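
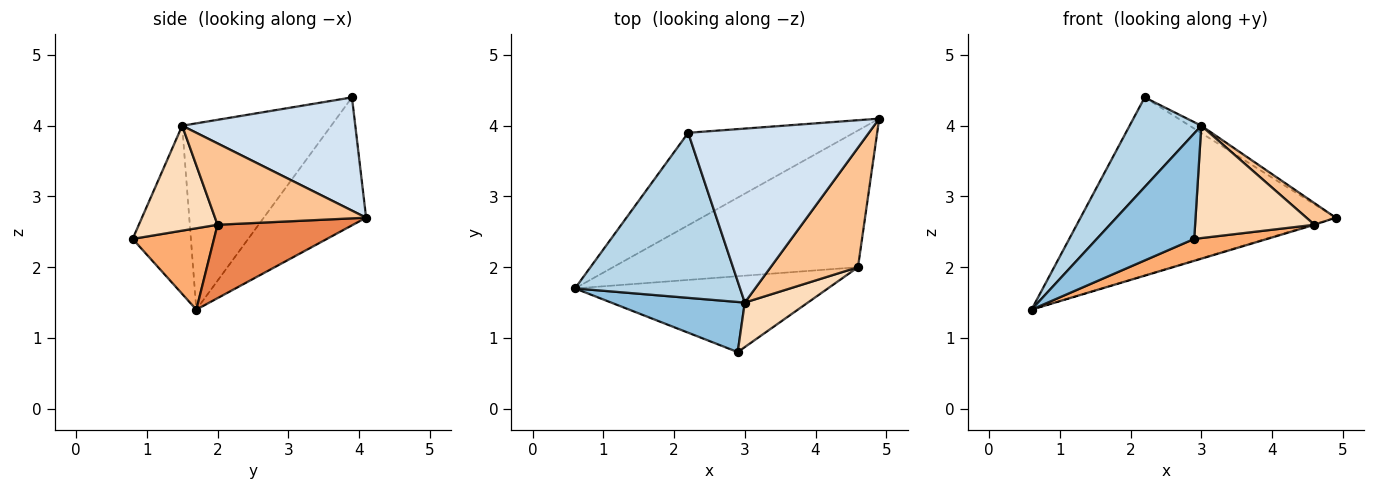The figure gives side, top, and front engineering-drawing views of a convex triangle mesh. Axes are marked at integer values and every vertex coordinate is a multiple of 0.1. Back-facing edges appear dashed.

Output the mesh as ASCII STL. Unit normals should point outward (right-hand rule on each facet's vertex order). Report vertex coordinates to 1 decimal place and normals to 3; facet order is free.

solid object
 facet normal -0.335 0.836 -0.434
  outer loop
   vertex 2.2 3.9 4.4
   vertex 4.9 4.1 2.7
   vertex 0.6 1.7 1.4
  endloop
 endfacet
 facet normal -0.475 -0.795 0.377
  outer loop
   vertex 3.0 1.5 4.0
   vertex 0.6 1.7 1.4
   vertex 2.9 0.8 2.4
  endloop
 endfacet
 facet normal -0.704 -0.339 0.624
  outer loop
   vertex 3.0 1.5 4.0
   vertex 2.2 3.9 4.4
   vertex 0.6 1.7 1.4
  endloop
 endfacet
 facet normal 0.531 0.036 0.847
  outer loop
   vertex 3.0 1.5 4.0
   vertex 4.9 4.1 2.7
   vertex 2.2 3.9 4.4
  endloop
 endfacet
 facet normal 0.287 0.005 -0.958
  outer loop
   vertex 4.6 2.0 2.6
   vertex 0.6 1.7 1.4
   vertex 4.9 4.1 2.7
  endloop
 endfacet
 facet normal 0.295 -0.265 -0.918
  outer loop
   vertex 4.6 2.0 2.6
   vertex 2.9 0.8 2.4
   vertex 0.6 1.7 1.4
  endloop
 endfacet
 facet normal 0.676 -0.131 0.725
  outer loop
   vertex 4.6 2.0 2.6
   vertex 4.9 4.1 2.7
   vertex 3.0 1.5 4.0
  endloop
 endfacet
 facet normal 0.523 -0.793 0.314
  outer loop
   vertex 4.6 2.0 2.6
   vertex 3.0 1.5 4.0
   vertex 2.9 0.8 2.4
  endloop
 endfacet
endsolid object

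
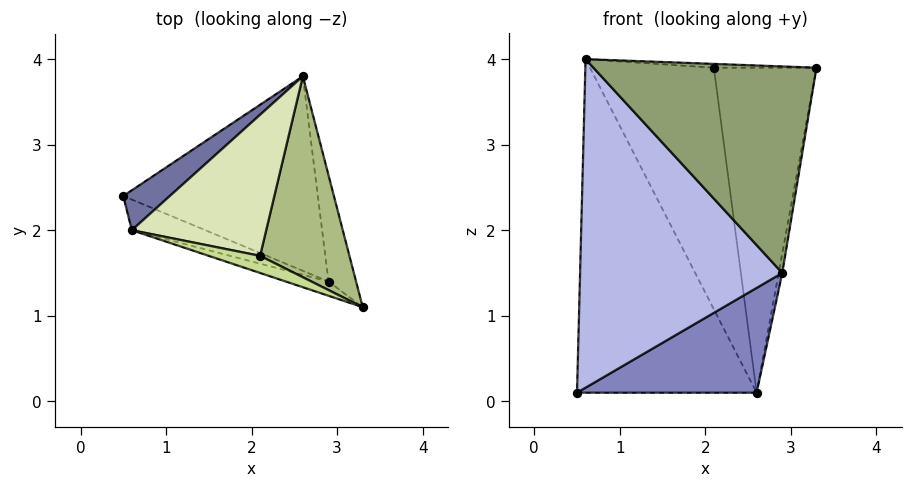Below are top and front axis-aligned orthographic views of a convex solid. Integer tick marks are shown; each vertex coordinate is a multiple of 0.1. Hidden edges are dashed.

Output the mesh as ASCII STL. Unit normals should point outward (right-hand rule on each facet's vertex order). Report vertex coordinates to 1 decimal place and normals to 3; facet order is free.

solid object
 facet normal -0.552 0.828 0.099
  outer loop
   vertex 0.6 2.0 4.0
   vertex 2.6 3.8 0.1
   vertex 0.5 2.4 0.1
  endloop
 endfacet
 facet normal 0.301 -0.452 -0.840
  outer loop
   vertex 2.9 1.4 1.5
   vertex 0.5 2.4 0.1
   vertex 2.6 3.8 0.1
  endloop
 endfacet
 facet normal 0.987 0.030 -0.161
  outer loop
   vertex 2.9 1.4 1.5
   vertex 2.6 3.8 0.1
   vertex 3.3 1.1 3.9
  endloop
 endfacet
 facet normal -0.339 -0.937 -0.087
  outer loop
   vertex 2.9 1.4 1.5
   vertex 0.6 2.0 4.0
   vertex 0.5 2.4 0.1
  endloop
 endfacet
 facet normal -0.318 -0.946 -0.065
  outer loop
   vertex 2.9 1.4 1.5
   vertex 3.3 1.1 3.9
   vertex 0.6 2.0 4.0
  endloop
 endfacet
 facet normal 0.391 0.783 0.484
  outer loop
   vertex 2.1 1.7 3.9
   vertex 3.3 1.1 3.9
   vertex 2.6 3.8 0.1
  endloop
 endfacet
 facet normal 0.108 0.216 0.970
  outer loop
   vertex 2.1 1.7 3.9
   vertex 0.6 2.0 4.0
   vertex 3.3 1.1 3.9
  endloop
 endfacet
 facet normal 0.202 0.846 0.494
  outer loop
   vertex 2.1 1.7 3.9
   vertex 2.6 3.8 0.1
   vertex 0.6 2.0 4.0
  endloop
 endfacet
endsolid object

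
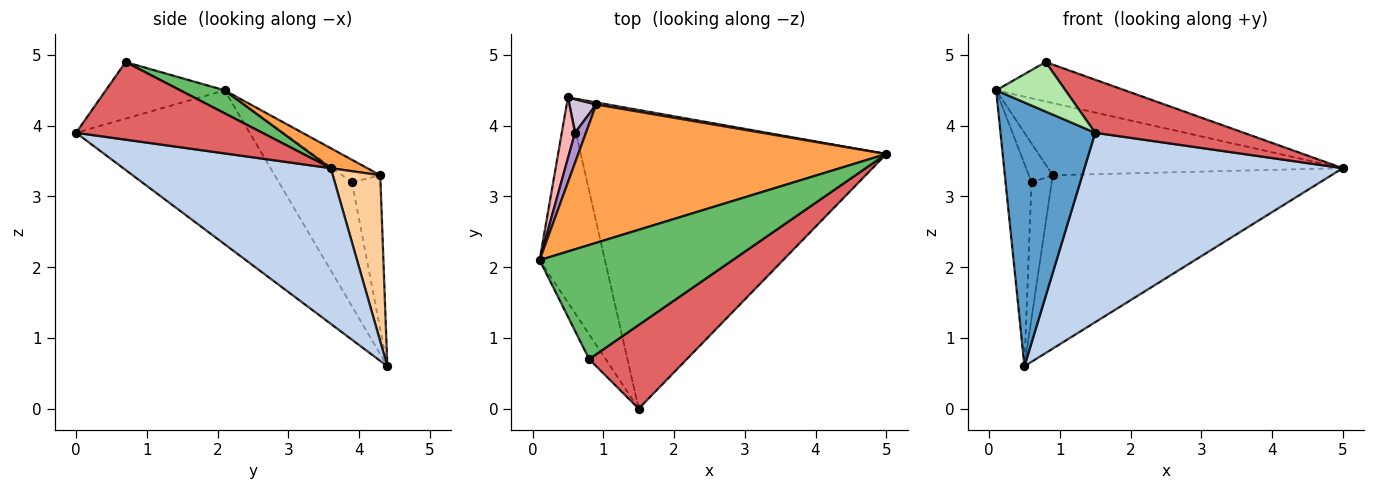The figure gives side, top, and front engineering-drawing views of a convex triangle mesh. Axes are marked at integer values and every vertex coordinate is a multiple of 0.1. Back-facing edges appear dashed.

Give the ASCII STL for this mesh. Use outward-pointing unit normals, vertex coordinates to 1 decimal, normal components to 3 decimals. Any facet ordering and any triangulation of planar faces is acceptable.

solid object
 facet normal -0.823 -0.449 -0.349
  outer loop
   vertex 0.5 4.4 0.6
   vertex 1.5 0.0 3.9
   vertex 0.1 2.1 4.5
  endloop
 endfacet
 facet normal 0.395 -0.492 -0.776
  outer loop
   vertex 0.5 4.4 0.6
   vertex 5.0 3.6 3.4
   vertex 1.5 0.0 3.9
  endloop
 endfacet
 facet normal 0.057 0.462 0.885
  outer loop
   vertex 0.9 4.3 3.3
   vertex 0.1 2.1 4.5
   vertex 5.0 3.6 3.4
  endloop
 endfacet
 facet normal 0.168 0.986 0.012
  outer loop
   vertex 0.9 4.3 3.3
   vertex 5.0 3.6 3.4
   vertex 0.5 4.4 0.6
  endloop
 endfacet
 facet normal 0.112 0.324 0.939
  outer loop
   vertex 0.8 0.7 4.9
   vertex 5.0 3.6 3.4
   vertex 0.1 2.1 4.5
  endloop
 endfacet
 facet normal -0.838 -0.489 -0.244
  outer loop
   vertex 0.8 0.7 4.9
   vertex 0.1 2.1 4.5
   vertex 1.5 0.0 3.9
  endloop
 endfacet
 facet normal 0.557 -0.444 0.701
  outer loop
   vertex 0.8 0.7 4.9
   vertex 1.5 0.0 3.9
   vertex 5.0 3.6 3.4
  endloop
 endfacet
 facet normal -0.938 0.333 0.100
  outer loop
   vertex 0.6 3.9 3.2
   vertex 0.5 4.4 0.6
   vertex 0.1 2.1 4.5
  endloop
 endfacet
 facet normal -0.783 0.492 0.380
  outer loop
   vertex 0.6 3.9 3.2
   vertex 0.1 2.1 4.5
   vertex 0.9 4.3 3.3
  endloop
 endfacet
 facet normal -0.809 0.571 0.141
  outer loop
   vertex 0.6 3.9 3.2
   vertex 0.9 4.3 3.3
   vertex 0.5 4.4 0.6
  endloop
 endfacet
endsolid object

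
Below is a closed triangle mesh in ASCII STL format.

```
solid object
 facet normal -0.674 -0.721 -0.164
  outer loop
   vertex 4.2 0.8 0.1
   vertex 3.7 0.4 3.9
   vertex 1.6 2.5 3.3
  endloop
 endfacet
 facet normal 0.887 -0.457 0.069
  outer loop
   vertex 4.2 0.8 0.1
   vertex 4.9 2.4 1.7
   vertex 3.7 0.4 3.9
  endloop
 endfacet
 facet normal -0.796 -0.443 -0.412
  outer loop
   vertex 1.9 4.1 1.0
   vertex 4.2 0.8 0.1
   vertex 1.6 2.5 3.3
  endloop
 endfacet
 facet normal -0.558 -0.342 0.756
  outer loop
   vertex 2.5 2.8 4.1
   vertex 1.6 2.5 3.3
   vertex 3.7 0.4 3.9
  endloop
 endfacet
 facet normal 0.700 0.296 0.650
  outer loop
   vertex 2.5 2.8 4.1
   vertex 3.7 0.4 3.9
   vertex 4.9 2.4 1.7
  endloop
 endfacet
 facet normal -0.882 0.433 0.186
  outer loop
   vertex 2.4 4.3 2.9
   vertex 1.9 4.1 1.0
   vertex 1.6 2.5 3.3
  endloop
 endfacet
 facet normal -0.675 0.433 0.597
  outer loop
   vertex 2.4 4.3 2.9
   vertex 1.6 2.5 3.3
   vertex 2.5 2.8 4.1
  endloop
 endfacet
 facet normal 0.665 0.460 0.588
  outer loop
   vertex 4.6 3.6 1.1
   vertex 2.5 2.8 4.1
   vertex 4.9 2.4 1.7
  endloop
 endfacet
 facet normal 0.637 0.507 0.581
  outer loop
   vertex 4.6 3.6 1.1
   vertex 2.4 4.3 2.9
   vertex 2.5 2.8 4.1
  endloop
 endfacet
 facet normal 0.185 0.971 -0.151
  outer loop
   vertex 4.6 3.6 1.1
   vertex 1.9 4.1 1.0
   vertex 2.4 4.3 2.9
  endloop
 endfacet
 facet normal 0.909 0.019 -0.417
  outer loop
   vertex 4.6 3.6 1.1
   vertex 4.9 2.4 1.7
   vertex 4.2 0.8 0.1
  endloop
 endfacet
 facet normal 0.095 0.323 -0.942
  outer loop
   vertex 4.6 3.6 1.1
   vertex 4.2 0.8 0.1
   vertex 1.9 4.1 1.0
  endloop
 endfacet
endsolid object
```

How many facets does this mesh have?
12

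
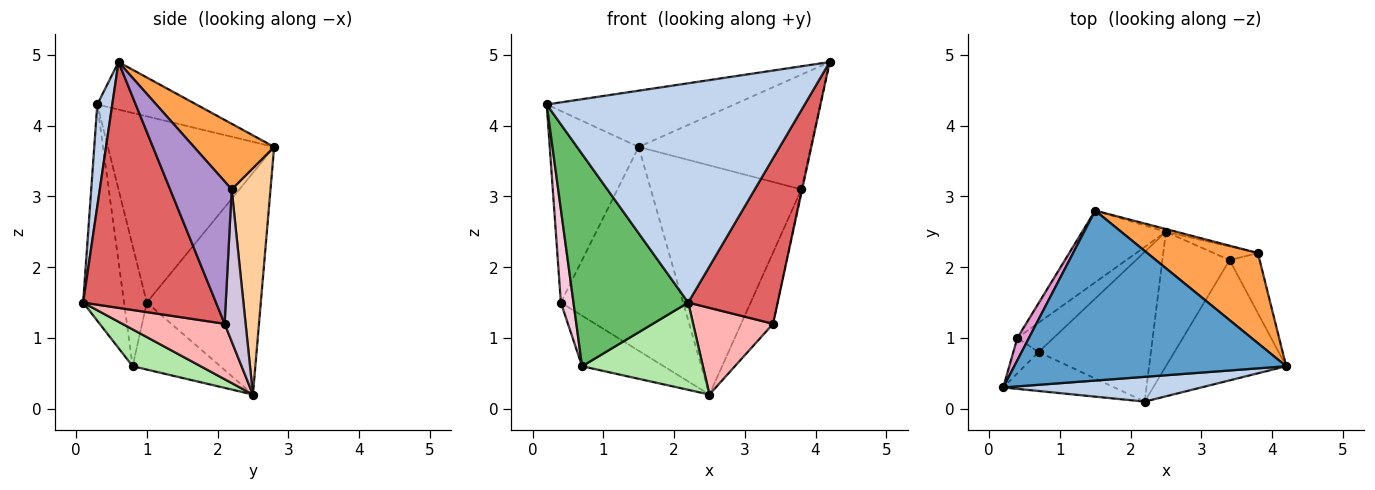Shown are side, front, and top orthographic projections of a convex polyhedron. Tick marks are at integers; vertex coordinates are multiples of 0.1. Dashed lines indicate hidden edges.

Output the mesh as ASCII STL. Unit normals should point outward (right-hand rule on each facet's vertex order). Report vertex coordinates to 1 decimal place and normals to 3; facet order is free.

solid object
 facet normal -0.164 0.310 0.937
  outer loop
   vertex 1.5 2.8 3.7
   vertex 0.2 0.3 4.3
   vertex 4.2 0.6 4.9
  endloop
 endfacet
 facet normal 0.058 -0.992 0.112
  outer loop
   vertex 2.2 0.1 1.5
   vertex 4.2 0.6 4.9
   vertex 0.2 0.3 4.3
  endloop
 endfacet
 facet normal 0.344 0.738 0.580
  outer loop
   vertex 3.8 2.2 3.1
   vertex 1.5 2.8 3.7
   vertex 4.2 0.6 4.9
  endloop
 endfacet
 facet normal 0.250 0.968 -0.012
  outer loop
   vertex 3.8 2.2 3.1
   vertex 2.5 2.5 0.2
   vertex 1.5 2.8 3.7
  endloop
 endfacet
 facet normal -0.331 -0.928 -0.170
  outer loop
   vertex 0.7 0.8 0.6
   vertex 2.2 0.1 1.5
   vertex 0.2 0.3 4.3
  endloop
 endfacet
 facet normal 0.273 -0.484 -0.831
  outer loop
   vertex 0.7 0.8 0.6
   vertex 2.5 2.5 0.2
   vertex 2.2 0.1 1.5
  endloop
 endfacet
 facet normal 0.769 -0.518 -0.376
  outer loop
   vertex 3.4 2.1 1.2
   vertex 4.2 0.6 4.9
   vertex 2.2 0.1 1.5
  endloop
 endfacet
 facet normal 0.570 -0.445 -0.691
  outer loop
   vertex 3.4 2.1 1.2
   vertex 2.2 0.1 1.5
   vertex 2.5 2.5 0.2
  endloop
 endfacet
 facet normal 0.978 0.012 -0.207
  outer loop
   vertex 3.4 2.1 1.2
   vertex 3.8 2.2 3.1
   vertex 4.2 0.6 4.9
  endloop
 endfacet
 facet normal 0.542 0.826 -0.158
  outer loop
   vertex 3.4 2.1 1.2
   vertex 2.5 2.5 0.2
   vertex 3.8 2.2 3.1
  endloop
 endfacet
 facet normal -0.660 0.708 -0.249
  outer loop
   vertex 0.4 1.0 1.5
   vertex 1.5 2.8 3.7
   vertex 2.5 2.5 0.2
  endloop
 endfacet
 facet normal -0.680 0.634 -0.368
  outer loop
   vertex 0.4 1.0 1.5
   vertex 2.5 2.5 0.2
   vertex 0.7 0.8 0.6
  endloop
 endfacet
 facet normal -0.880 0.471 0.055
  outer loop
   vertex 0.4 1.0 1.5
   vertex 0.2 0.3 4.3
   vertex 1.5 2.8 3.7
  endloop
 endfacet
 facet normal -0.860 -0.477 -0.181
  outer loop
   vertex 0.4 1.0 1.5
   vertex 0.7 0.8 0.6
   vertex 0.2 0.3 4.3
  endloop
 endfacet
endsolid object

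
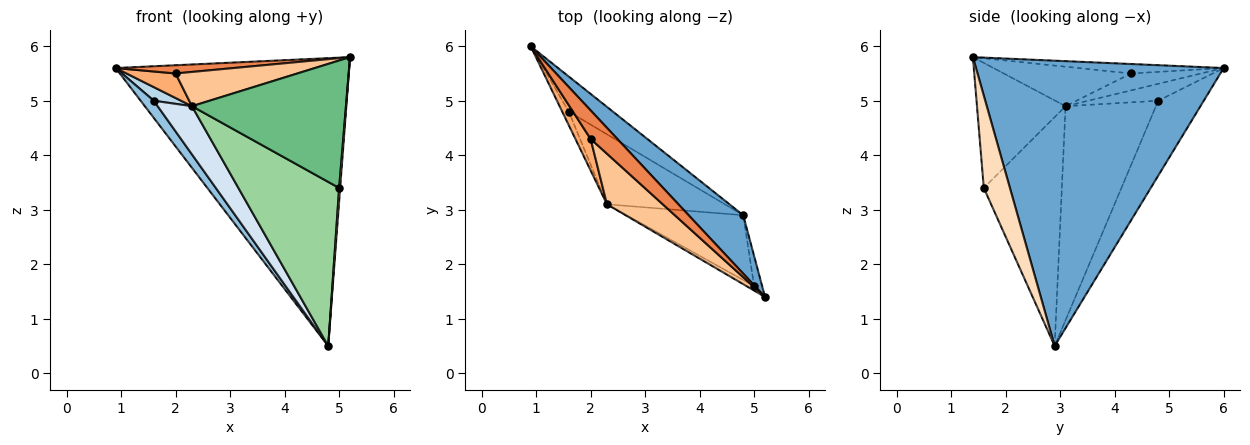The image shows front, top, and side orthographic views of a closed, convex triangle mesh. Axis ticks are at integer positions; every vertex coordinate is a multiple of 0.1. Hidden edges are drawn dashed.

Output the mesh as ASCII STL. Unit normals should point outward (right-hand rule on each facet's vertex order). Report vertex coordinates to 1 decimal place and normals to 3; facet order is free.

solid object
 facet normal 0.721 0.680 0.138
  outer loop
   vertex 4.8 2.9 0.5
   vertex 0.9 6.0 5.6
   vertex 5.2 1.4 5.8
  endloop
 endfacet
 facet normal -0.836 -0.241 -0.493
  outer loop
   vertex 1.6 4.8 5.0
   vertex 0.9 6.0 5.6
   vertex 4.8 2.9 0.5
  endloop
 endfacet
 facet normal -0.876 -0.341 -0.341
  outer loop
   vertex 2.3 3.1 4.9
   vertex 0.9 6.0 5.6
   vertex 1.6 4.8 5.0
  endloop
 endfacet
 facet normal -0.831 -0.315 -0.458
  outer loop
   vertex 2.3 3.1 4.9
   vertex 1.6 4.8 5.0
   vertex 4.8 2.9 0.5
  endloop
 endfacet
 facet normal -0.323 -0.263 0.909
  outer loop
   vertex 2.0 4.3 5.5
   vertex 5.2 1.4 5.8
   vertex 0.9 6.0 5.6
  endloop
 endfacet
 facet normal -0.659 -0.462 0.593
  outer loop
   vertex 2.0 4.3 5.5
   vertex 0.9 6.0 5.6
   vertex 2.3 3.1 4.9
  endloop
 endfacet
 facet normal -0.505 -0.484 0.715
  outer loop
   vertex 2.0 4.3 5.5
   vertex 2.3 3.1 4.9
   vertex 5.2 1.4 5.8
  endloop
 endfacet
 facet normal 0.996 -0.039 -0.086
  outer loop
   vertex 5.0 1.6 3.4
   vertex 4.8 2.9 0.5
   vertex 5.2 1.4 5.8
  endloop
 endfacet
 facet normal -0.498 -0.866 -0.031
  outer loop
   vertex 5.0 1.6 3.4
   vertex 5.2 1.4 5.8
   vertex 2.3 3.1 4.9
  endloop
 endfacet
 facet normal -0.585 -0.755 -0.298
  outer loop
   vertex 5.0 1.6 3.4
   vertex 2.3 3.1 4.9
   vertex 4.8 2.9 0.5
  endloop
 endfacet
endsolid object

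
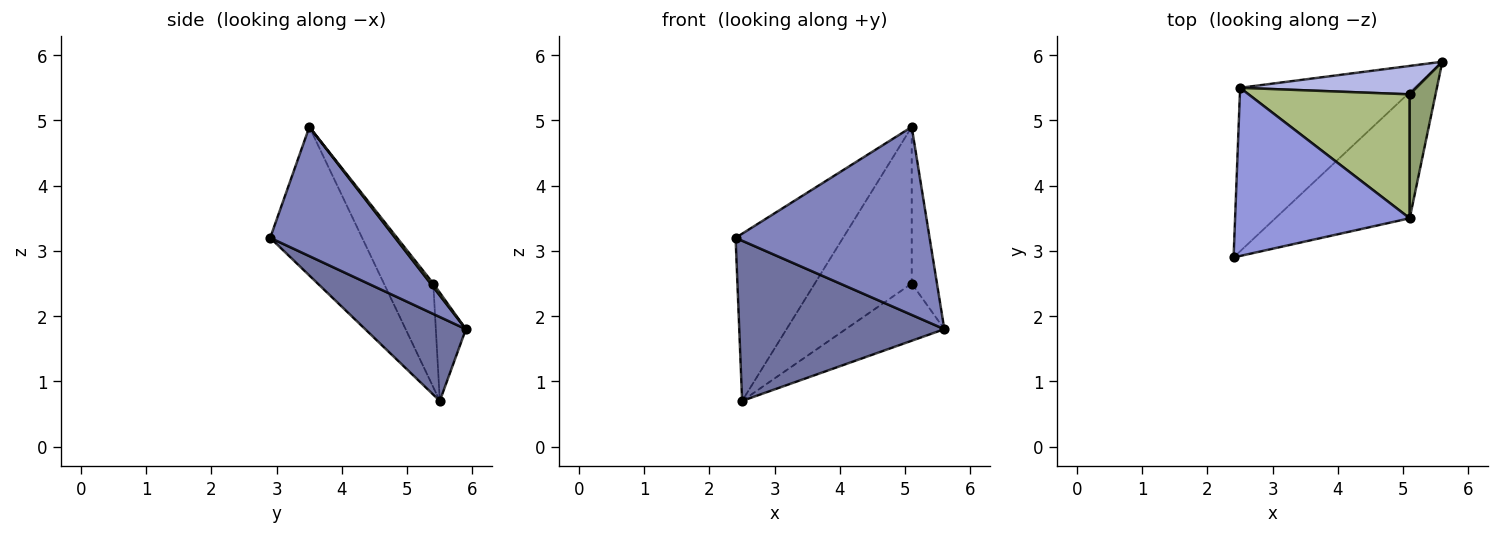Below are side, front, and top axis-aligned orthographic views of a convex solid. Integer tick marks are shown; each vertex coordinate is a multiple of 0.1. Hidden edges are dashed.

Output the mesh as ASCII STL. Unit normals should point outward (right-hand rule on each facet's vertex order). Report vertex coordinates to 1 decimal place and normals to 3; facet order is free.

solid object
 facet normal 0.325 -0.662 -0.675
  outer loop
   vertex 2.5 5.5 0.7
   vertex 5.6 5.9 1.8
   vertex 2.4 2.9 3.2
  endloop
 endfacet
 facet normal 0.472 -0.732 -0.491
  outer loop
   vertex 5.1 3.5 4.9
   vertex 2.4 2.9 3.2
   vertex 5.6 5.9 1.8
  endloop
 endfacet
 facet normal -0.516 0.604 0.607
  outer loop
   vertex 5.1 3.5 4.9
   vertex 2.5 5.5 0.7
   vertex 2.4 2.9 3.2
  endloop
 endfacet
 facet normal -0.264 0.864 0.429
  outer loop
   vertex 5.1 5.4 2.5
   vertex 5.6 5.9 1.8
   vertex 2.5 5.5 0.7
  endloop
 endfacet
 facet normal 0.085 0.781 0.618
  outer loop
   vertex 5.1 5.4 2.5
   vertex 5.1 3.5 4.9
   vertex 5.6 5.9 1.8
  endloop
 endfacet
 facet normal -0.371 0.728 0.576
  outer loop
   vertex 5.1 5.4 2.5
   vertex 2.5 5.5 0.7
   vertex 5.1 3.5 4.9
  endloop
 endfacet
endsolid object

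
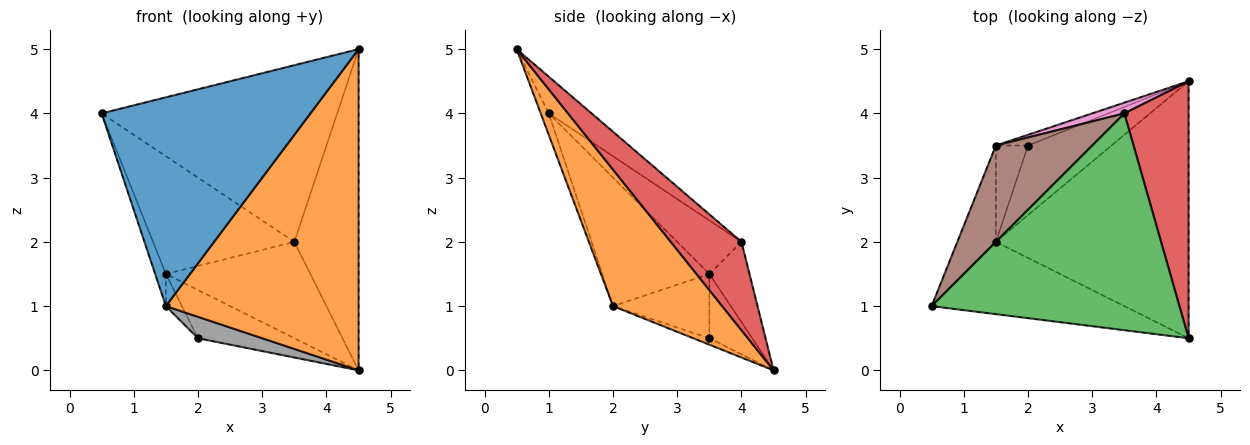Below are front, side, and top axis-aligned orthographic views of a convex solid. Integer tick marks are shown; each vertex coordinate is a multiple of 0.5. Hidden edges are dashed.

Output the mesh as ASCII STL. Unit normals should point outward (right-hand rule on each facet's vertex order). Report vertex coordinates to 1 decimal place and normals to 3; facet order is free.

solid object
 facet normal -0.036 -0.944 -0.327
  outer loop
   vertex 1.5 2.0 1.0
   vertex 4.5 0.5 5.0
   vertex 0.5 1.0 4.0
  endloop
 endfacet
 facet normal 0.405 -0.714 -0.571
  outer loop
   vertex 1.5 2.0 1.0
   vertex 4.5 4.5 0.0
   vertex 4.5 0.5 5.0
  endloop
 endfacet
 facet normal -0.114 0.628 0.770
  outer loop
   vertex 3.5 4.0 2.0
   vertex 0.5 1.0 4.0
   vertex 4.5 0.5 5.0
  endloop
 endfacet
 facet normal 0.652 0.592 0.474
  outer loop
   vertex 3.5 4.0 2.0
   vertex 4.5 0.5 5.0
   vertex 4.5 4.5 0.0
  endloop
 endfacet
 facet normal -0.953 0.095 -0.286
  outer loop
   vertex 1.5 3.5 1.5
   vertex 1.5 2.0 1.0
   vertex 0.5 1.0 4.0
  endloop
 endfacet
 facet normal -0.332 0.730 0.597
  outer loop
   vertex 1.5 3.5 1.5
   vertex 0.5 1.0 4.0
   vertex 3.5 4.0 2.0
  endloop
 endfacet
 facet normal -0.266 0.958 0.106
  outer loop
   vertex 1.5 3.5 1.5
   vertex 3.5 4.0 2.0
   vertex 4.5 4.5 0.0
  endloop
 endfacet
 facet normal -0.073 -0.293 -0.953
  outer loop
   vertex 2.0 3.5 0.5
   vertex 4.5 4.5 0.0
   vertex 1.5 2.0 1.0
  endloop
 endfacet
 facet normal -0.398 0.896 -0.199
  outer loop
   vertex 2.0 3.5 0.5
   vertex 1.5 3.5 1.5
   vertex 4.5 4.5 0.0
  endloop
 endfacet
 facet normal -0.885 0.147 -0.442
  outer loop
   vertex 2.0 3.5 0.5
   vertex 1.5 2.0 1.0
   vertex 1.5 3.5 1.5
  endloop
 endfacet
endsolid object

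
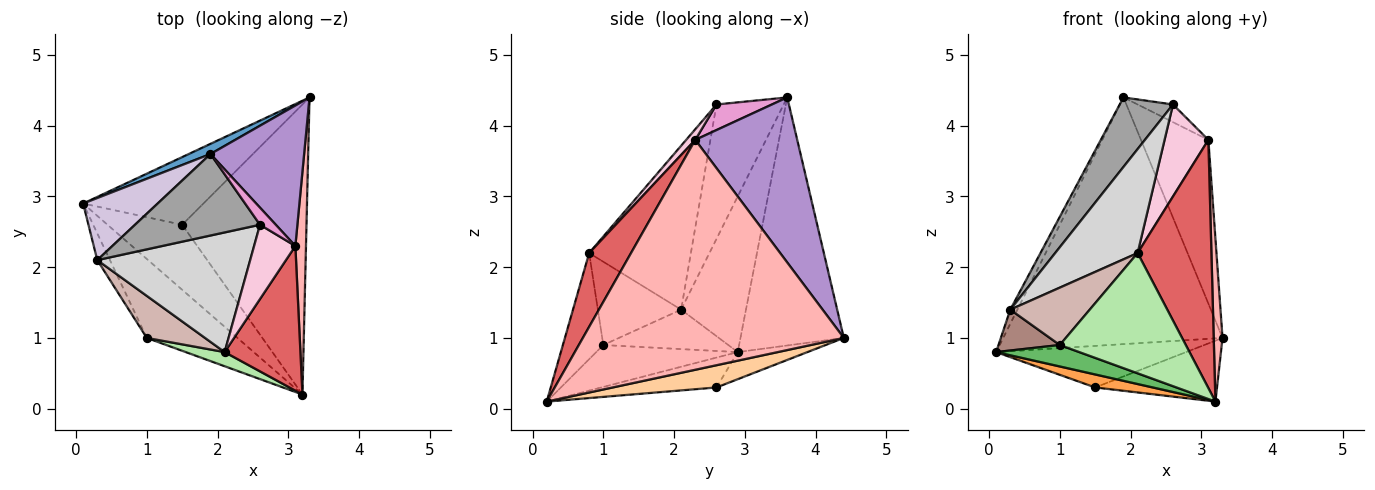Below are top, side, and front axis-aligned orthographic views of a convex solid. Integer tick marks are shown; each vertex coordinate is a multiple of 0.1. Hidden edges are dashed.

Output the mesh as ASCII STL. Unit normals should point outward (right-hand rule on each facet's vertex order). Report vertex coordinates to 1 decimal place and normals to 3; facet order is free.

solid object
 facet normal -0.426 0.904 0.037
  outer loop
   vertex 1.9 3.6 4.4
   vertex 3.3 4.4 1.0
   vertex 0.1 2.9 0.8
  endloop
 endfacet
 facet normal -0.189 0.514 -0.837
  outer loop
   vertex 1.5 2.6 0.3
   vertex 0.1 2.9 0.8
   vertex 3.3 4.4 1.0
  endloop
 endfacet
 facet normal -0.365 -0.183 -0.913
  outer loop
   vertex 1.5 2.6 0.3
   vertex 3.2 0.2 0.1
   vertex 0.1 2.9 0.8
  endloop
 endfacet
 facet normal 0.172 0.202 -0.964
  outer loop
   vertex 1.5 2.6 0.3
   vertex 3.3 4.4 1.0
   vertex 3.2 0.2 0.1
  endloop
 endfacet
 facet normal -0.408 -0.239 -0.881
  outer loop
   vertex 1.0 1.0 0.9
   vertex 0.1 2.9 0.8
   vertex 3.2 0.2 0.1
  endloop
 endfacet
 facet normal -0.304 -0.946 0.111
  outer loop
   vertex 1.0 1.0 0.9
   vertex 3.2 0.2 0.1
   vertex 2.1 0.8 2.2
  endloop
 endfacet
 facet normal 0.440 -0.776 0.452
  outer loop
   vertex 3.1 2.3 3.8
   vertex 2.1 0.8 2.2
   vertex 3.2 0.2 0.1
  endloop
 endfacet
 facet normal 0.998 -0.034 0.046
  outer loop
   vertex 3.1 2.3 3.8
   vertex 3.2 0.2 0.1
   vertex 3.3 4.4 1.0
  endloop
 endfacet
 facet normal 0.754 0.499 0.428
  outer loop
   vertex 3.1 2.3 3.8
   vertex 3.3 4.4 1.0
   vertex 1.9 3.6 4.4
  endloop
 endfacet
 facet normal -0.898 0.098 0.430
  outer loop
   vertex 0.3 2.1 1.4
   vertex 1.9 3.6 4.4
   vertex 0.1 2.9 0.8
  endloop
 endfacet
 facet normal -0.863 -0.423 -0.277
  outer loop
   vertex 0.3 2.1 1.4
   vertex 0.1 2.9 0.8
   vertex 1.0 1.0 0.9
  endloop
 endfacet
 facet normal -0.646 -0.616 0.451
  outer loop
   vertex 0.3 2.1 1.4
   vertex 1.0 1.0 0.9
   vertex 2.1 0.8 2.2
  endloop
 endfacet
 facet normal 0.748 0.477 0.461
  outer loop
   vertex 2.6 2.6 4.3
   vertex 3.1 2.3 3.8
   vertex 1.9 3.6 4.4
  endloop
 endfacet
 facet normal 0.160 -0.768 0.620
  outer loop
   vertex 2.6 2.6 4.3
   vertex 2.1 0.8 2.2
   vertex 3.1 2.3 3.8
  endloop
 endfacet
 facet normal -0.633 -0.502 0.589
  outer loop
   vertex 2.6 2.6 4.3
   vertex 1.9 3.6 4.4
   vertex 0.3 2.1 1.4
  endloop
 endfacet
 facet normal -0.629 -0.510 0.587
  outer loop
   vertex 2.6 2.6 4.3
   vertex 0.3 2.1 1.4
   vertex 2.1 0.8 2.2
  endloop
 endfacet
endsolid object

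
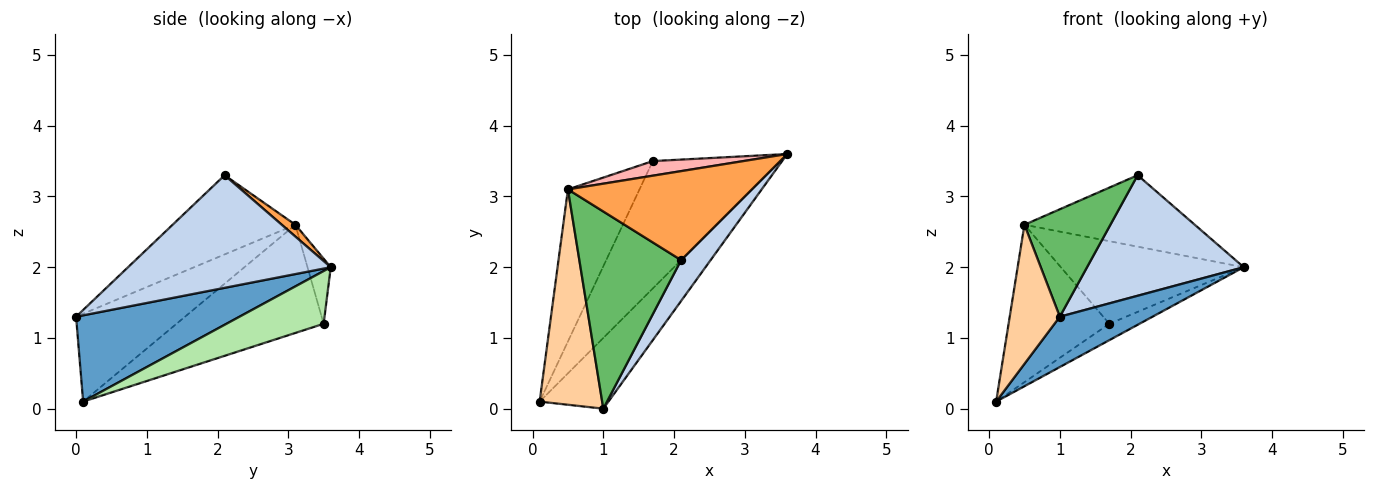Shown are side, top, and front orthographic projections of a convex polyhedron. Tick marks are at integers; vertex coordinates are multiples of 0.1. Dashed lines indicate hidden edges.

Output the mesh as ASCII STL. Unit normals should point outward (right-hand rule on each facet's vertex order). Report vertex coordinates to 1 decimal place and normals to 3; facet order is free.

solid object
 facet normal 0.715 -0.405 -0.570
  outer loop
   vertex 1.0 0.0 1.3
   vertex 0.1 0.1 0.1
   vertex 3.6 3.6 2.0
  endloop
 endfacet
 facet normal 0.775 -0.599 0.203
  outer loop
   vertex 2.1 2.1 3.3
   vertex 1.0 0.0 1.3
   vertex 3.6 3.6 2.0
  endloop
 endfacet
 facet normal 0.050 0.625 0.779
  outer loop
   vertex 0.5 3.1 2.6
   vertex 2.1 2.1 3.3
   vertex 3.6 3.6 2.0
  endloop
 endfacet
 facet normal -0.763 -0.351 0.543
  outer loop
   vertex 0.5 3.1 2.6
   vertex 0.1 0.1 0.1
   vertex 1.0 0.0 1.3
  endloop
 endfacet
 facet normal -0.564 -0.395 0.725
  outer loop
   vertex 0.5 3.1 2.6
   vertex 1.0 0.0 1.3
   vertex 2.1 2.1 3.3
  endloop
 endfacet
 facet normal 0.380 0.118 -0.917
  outer loop
   vertex 1.7 3.5 1.2
   vertex 3.6 3.6 2.0
   vertex 0.1 0.1 0.1
  endloop
 endfacet
 facet normal -0.724 0.496 -0.479
  outer loop
   vertex 1.7 3.5 1.2
   vertex 0.1 0.1 0.1
   vertex 0.5 3.1 2.6
  endloop
 endfacet
 facet normal -0.124 0.977 0.173
  outer loop
   vertex 1.7 3.5 1.2
   vertex 0.5 3.1 2.6
   vertex 3.6 3.6 2.0
  endloop
 endfacet
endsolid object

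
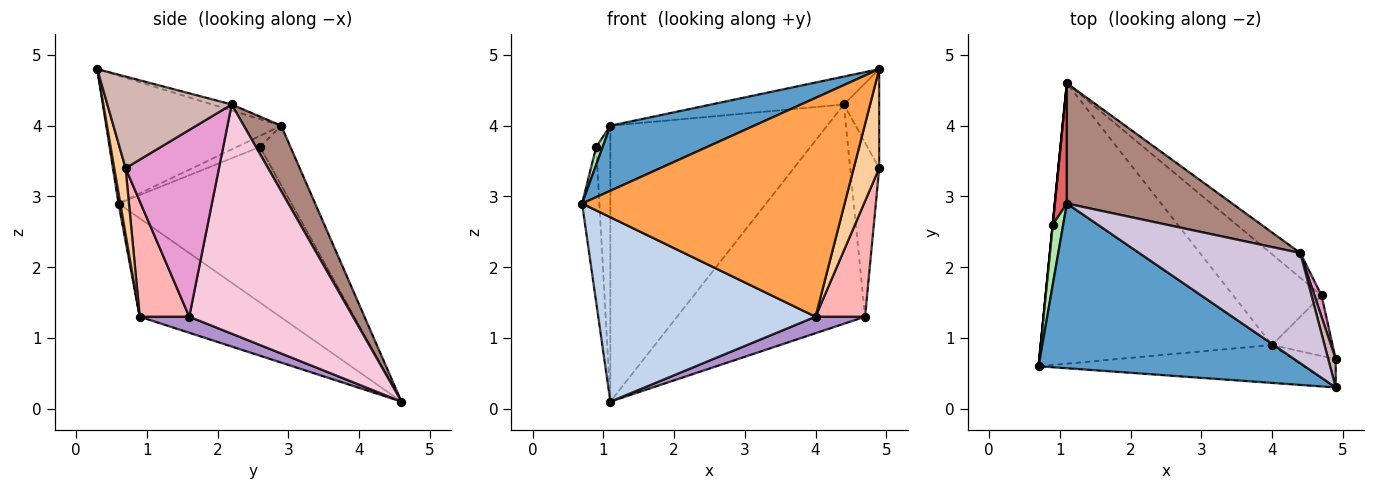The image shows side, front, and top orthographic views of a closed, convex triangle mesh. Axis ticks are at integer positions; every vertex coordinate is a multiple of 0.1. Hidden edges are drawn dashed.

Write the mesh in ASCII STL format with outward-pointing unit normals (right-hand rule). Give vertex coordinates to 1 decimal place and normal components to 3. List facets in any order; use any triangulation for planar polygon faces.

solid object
 facet normal -0.408 -0.335 0.849
  outer loop
   vertex 1.1 2.9 4.0
   vertex 0.7 0.6 2.9
   vertex 4.9 0.3 4.8
  endloop
 endfacet
 facet normal -0.335 -0.518 -0.787
  outer loop
   vertex 4.0 0.9 1.3
   vertex 0.7 0.6 2.9
   vertex 1.1 4.6 0.1
  endloop
 endfacet
 facet normal 0.007 -0.985 -0.171
  outer loop
   vertex 4.0 0.9 1.3
   vertex 4.9 0.3 4.8
   vertex 0.7 0.6 2.9
  endloop
 endfacet
 facet normal 0.393 -0.884 -0.253
  outer loop
   vertex 4.0 0.9 1.3
   vertex 4.9 0.7 3.4
   vertex 4.9 0.3 4.8
  endloop
 endfacet
 facet normal -0.995 0.100 0.000
  outer loop
   vertex 0.9 2.6 3.7
   vertex 1.1 4.6 0.1
   vertex 0.7 0.6 2.9
  endloop
 endfacet
 facet normal -0.713 -0.198 0.673
  outer loop
   vertex 0.9 2.6 3.7
   vertex 0.7 0.6 2.9
   vertex 1.1 2.9 4.0
  endloop
 endfacet
 facet normal -0.892 0.414 0.181
  outer loop
   vertex 0.9 2.6 3.7
   vertex 1.1 2.9 4.0
   vertex 1.1 4.6 0.1
  endloop
 endfacet
 facet normal 0.663 -0.663 -0.347
  outer loop
   vertex 4.7 1.6 1.3
   vertex 4.9 0.7 3.4
   vertex 4.0 0.9 1.3
  endloop
 endfacet
 facet normal 0.176 -0.176 -0.968
  outer loop
   vertex 4.7 1.6 1.3
   vertex 4.0 0.9 1.3
   vertex 1.1 4.6 0.1
  endloop
 endfacet
 facet normal -0.036 0.245 0.969
  outer loop
   vertex 4.4 2.2 4.3
   vertex 1.1 2.9 4.0
   vertex 4.9 0.3 4.8
  endloop
 endfacet
 facet normal 0.156 0.905 0.395
  outer loop
   vertex 4.4 2.2 4.3
   vertex 1.1 4.6 0.1
   vertex 1.1 2.9 4.0
  endloop
 endfacet
 facet normal 0.959 0.273 0.078
  outer loop
   vertex 4.4 2.2 4.3
   vertex 4.9 0.3 4.8
   vertex 4.9 0.7 3.4
  endloop
 endfacet
 facet normal 0.954 0.296 0.036
  outer loop
   vertex 4.4 2.2 4.3
   vertex 4.9 0.7 3.4
   vertex 4.7 1.6 1.3
  endloop
 endfacet
 facet normal 0.654 0.751 -0.085
  outer loop
   vertex 4.4 2.2 4.3
   vertex 4.7 1.6 1.3
   vertex 1.1 4.6 0.1
  endloop
 endfacet
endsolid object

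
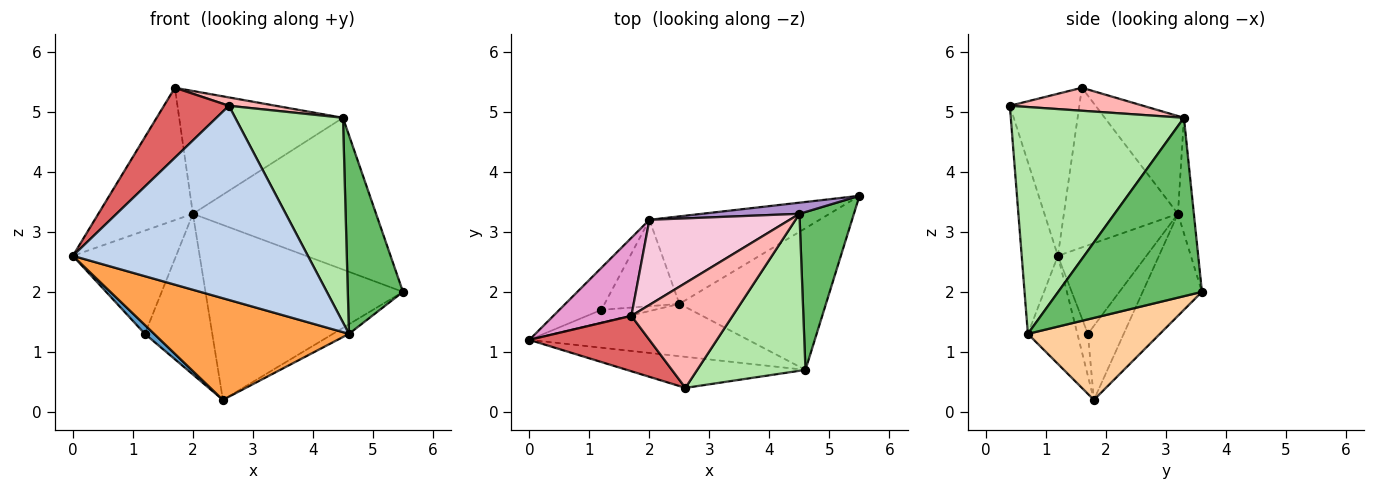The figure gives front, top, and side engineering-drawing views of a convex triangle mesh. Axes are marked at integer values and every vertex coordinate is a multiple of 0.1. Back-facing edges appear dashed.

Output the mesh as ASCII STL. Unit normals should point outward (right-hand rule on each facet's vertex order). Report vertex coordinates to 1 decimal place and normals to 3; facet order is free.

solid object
 facet normal -0.545 -0.480 -0.688
  outer loop
   vertex 1.2 1.7 1.3
   vertex 2.5 1.8 0.2
   vertex 0.0 1.2 2.6
  endloop
 endfacet
 facet normal -0.150 -0.976 -0.156
  outer loop
   vertex 4.6 0.7 1.3
   vertex 2.6 0.4 5.1
   vertex 0.0 1.2 2.6
  endloop
 endfacet
 facet normal -0.220 -0.867 -0.446
  outer loop
   vertex 4.6 0.7 1.3
   vertex 0.0 1.2 2.6
   vertex 2.5 1.8 0.2
  endloop
 endfacet
 facet normal 0.487 0.059 -0.871
  outer loop
   vertex 4.6 0.7 1.3
   vertex 2.5 1.8 0.2
   vertex 5.5 3.6 2.0
  endloop
 endfacet
 facet normal 0.898 -0.345 0.274
  outer loop
   vertex 4.6 0.7 1.3
   vertex 5.5 3.6 2.0
   vertex 4.5 3.3 4.9
  endloop
 endfacet
 facet normal 0.787 -0.490 0.376
  outer loop
   vertex 4.6 0.7 1.3
   vertex 4.5 3.3 4.9
   vertex 2.6 0.4 5.1
  endloop
 endfacet
 facet normal -0.642 -0.601 0.476
  outer loop
   vertex 1.7 1.6 5.4
   vertex 0.0 1.2 2.6
   vertex 2.6 0.4 5.1
  endloop
 endfacet
 facet normal 0.221 -0.078 0.972
  outer loop
   vertex 1.7 1.6 5.4
   vertex 2.6 0.4 5.1
   vertex 4.5 3.3 4.9
  endloop
 endfacet
 facet normal -0.086 0.994 0.073
  outer loop
   vertex 2.0 3.2 3.3
   vertex 4.5 3.3 4.9
   vertex 5.5 3.6 2.0
  endloop
 endfacet
 facet normal -0.259 0.864 -0.432
  outer loop
   vertex 2.0 3.2 3.3
   vertex 5.5 3.6 2.0
   vertex 2.5 1.8 0.2
  endloop
 endfacet
 facet normal -0.424 0.798 -0.429
  outer loop
   vertex 2.0 3.2 3.3
   vertex 2.5 1.8 0.2
   vertex 1.2 1.7 1.3
  endloop
 endfacet
 facet normal -0.622 0.725 -0.295
  outer loop
   vertex 2.0 3.2 3.3
   vertex 1.2 1.7 1.3
   vertex 0.0 1.2 2.6
  endloop
 endfacet
 facet normal -0.721 0.597 0.352
  outer loop
   vertex 2.0 3.2 3.3
   vertex 0.0 1.2 2.6
   vertex 1.7 1.6 5.4
  endloop
 endfacet
 facet normal -0.369 0.764 0.529
  outer loop
   vertex 2.0 3.2 3.3
   vertex 1.7 1.6 5.4
   vertex 4.5 3.3 4.9
  endloop
 endfacet
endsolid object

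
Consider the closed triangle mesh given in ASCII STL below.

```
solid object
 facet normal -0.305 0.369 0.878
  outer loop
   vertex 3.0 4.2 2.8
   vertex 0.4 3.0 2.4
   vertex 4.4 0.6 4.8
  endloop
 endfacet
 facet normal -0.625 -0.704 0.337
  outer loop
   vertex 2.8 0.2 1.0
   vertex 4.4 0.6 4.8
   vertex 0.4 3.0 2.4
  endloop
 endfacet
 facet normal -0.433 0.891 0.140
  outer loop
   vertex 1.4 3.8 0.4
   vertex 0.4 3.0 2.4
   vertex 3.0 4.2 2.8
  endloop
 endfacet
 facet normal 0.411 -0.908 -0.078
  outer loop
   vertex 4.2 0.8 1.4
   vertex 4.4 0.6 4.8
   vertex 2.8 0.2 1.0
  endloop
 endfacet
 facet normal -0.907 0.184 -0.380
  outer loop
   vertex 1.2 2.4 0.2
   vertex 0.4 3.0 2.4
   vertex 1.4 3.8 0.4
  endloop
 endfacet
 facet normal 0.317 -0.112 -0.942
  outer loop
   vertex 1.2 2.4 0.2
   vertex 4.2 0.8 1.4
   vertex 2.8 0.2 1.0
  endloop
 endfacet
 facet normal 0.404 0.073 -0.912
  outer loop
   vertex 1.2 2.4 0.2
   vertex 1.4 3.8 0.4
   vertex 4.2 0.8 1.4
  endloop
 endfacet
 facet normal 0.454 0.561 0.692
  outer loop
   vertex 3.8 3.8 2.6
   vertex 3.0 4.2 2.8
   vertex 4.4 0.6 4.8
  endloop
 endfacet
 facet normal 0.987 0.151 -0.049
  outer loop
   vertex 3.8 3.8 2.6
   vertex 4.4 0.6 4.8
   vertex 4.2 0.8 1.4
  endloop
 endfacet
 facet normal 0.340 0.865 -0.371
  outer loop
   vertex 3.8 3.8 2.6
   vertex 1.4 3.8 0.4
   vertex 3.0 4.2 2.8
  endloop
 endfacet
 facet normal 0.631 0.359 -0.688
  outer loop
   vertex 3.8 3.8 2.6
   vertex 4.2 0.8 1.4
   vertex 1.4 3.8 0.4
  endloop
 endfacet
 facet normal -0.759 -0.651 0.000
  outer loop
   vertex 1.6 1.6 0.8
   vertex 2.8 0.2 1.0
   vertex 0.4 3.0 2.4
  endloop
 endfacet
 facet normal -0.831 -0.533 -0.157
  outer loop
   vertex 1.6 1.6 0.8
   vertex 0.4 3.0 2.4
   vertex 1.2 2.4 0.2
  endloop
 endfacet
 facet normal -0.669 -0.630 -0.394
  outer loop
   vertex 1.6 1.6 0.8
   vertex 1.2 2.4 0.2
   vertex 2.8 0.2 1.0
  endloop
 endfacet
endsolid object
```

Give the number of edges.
21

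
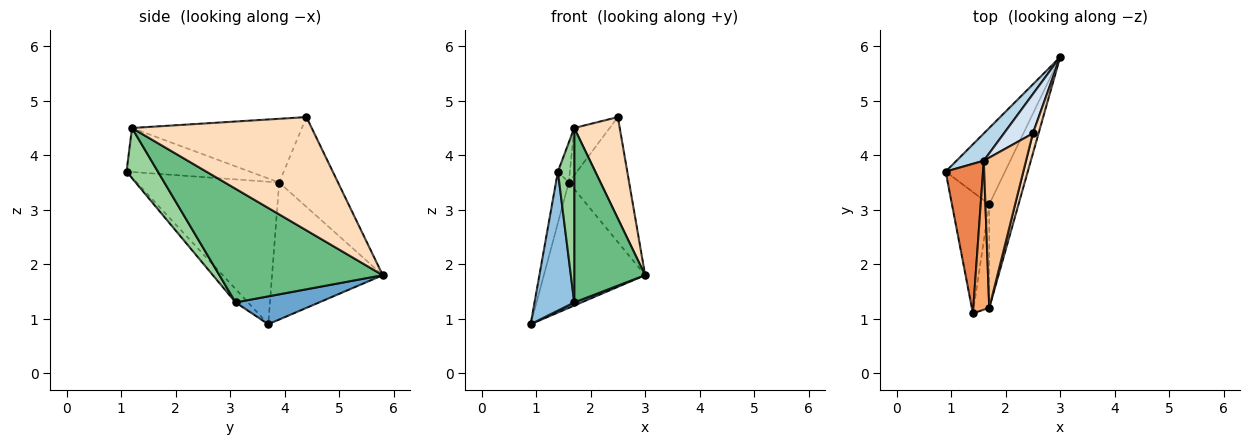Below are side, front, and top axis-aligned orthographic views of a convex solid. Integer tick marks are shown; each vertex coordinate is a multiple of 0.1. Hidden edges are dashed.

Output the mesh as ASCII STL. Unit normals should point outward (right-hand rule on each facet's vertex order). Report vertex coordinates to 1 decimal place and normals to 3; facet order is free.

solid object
 facet normal 0.425 -0.037 -0.905
  outer loop
   vertex 1.7 3.1 1.3
   vertex 0.9 3.7 0.9
   vertex 3.0 5.8 1.8
  endloop
 endfacet
 facet normal -0.230 -0.733 -0.640
  outer loop
   vertex 1.7 3.1 1.3
   vertex 1.4 1.1 3.7
   vertex 0.9 3.7 0.9
  endloop
 endfacet
 facet normal -0.730 0.668 0.145
  outer loop
   vertex 1.6 3.9 3.5
   vertex 3.0 5.8 1.8
   vertex 0.9 3.7 0.9
  endloop
 endfacet
 facet normal -0.681 0.698 0.220
  outer loop
   vertex 1.6 3.9 3.5
   vertex 2.5 4.4 4.7
   vertex 3.0 5.8 1.8
  endloop
 endfacet
 facet normal -0.964 0.087 0.253
  outer loop
   vertex 1.6 3.9 3.5
   vertex 0.9 3.7 0.9
   vertex 1.4 1.1 3.7
  endloop
 endfacet
 facet normal -0.936 0.091 0.340
  outer loop
   vertex 1.7 1.2 4.5
   vertex 1.6 3.9 3.5
   vertex 1.4 1.1 3.7
  endloop
 endfacet
 facet normal -0.821 0.171 0.544
  outer loop
   vertex 1.7 1.2 4.5
   vertex 2.5 4.4 4.7
   vertex 1.6 3.9 3.5
  endloop
 endfacet
 facet normal 0.968 -0.245 0.049
  outer loop
   vertex 1.7 1.2 4.5
   vertex 3.0 5.8 1.8
   vertex 2.5 4.4 4.7
  endloop
 endfacet
 facet normal 0.893 -0.387 -0.230
  outer loop
   vertex 1.7 1.2 4.5
   vertex 1.7 3.1 1.3
   vertex 3.0 5.8 1.8
  endloop
 endfacet
 facet normal 0.855 -0.446 -0.265
  outer loop
   vertex 1.7 1.2 4.5
   vertex 1.4 1.1 3.7
   vertex 1.7 3.1 1.3
  endloop
 endfacet
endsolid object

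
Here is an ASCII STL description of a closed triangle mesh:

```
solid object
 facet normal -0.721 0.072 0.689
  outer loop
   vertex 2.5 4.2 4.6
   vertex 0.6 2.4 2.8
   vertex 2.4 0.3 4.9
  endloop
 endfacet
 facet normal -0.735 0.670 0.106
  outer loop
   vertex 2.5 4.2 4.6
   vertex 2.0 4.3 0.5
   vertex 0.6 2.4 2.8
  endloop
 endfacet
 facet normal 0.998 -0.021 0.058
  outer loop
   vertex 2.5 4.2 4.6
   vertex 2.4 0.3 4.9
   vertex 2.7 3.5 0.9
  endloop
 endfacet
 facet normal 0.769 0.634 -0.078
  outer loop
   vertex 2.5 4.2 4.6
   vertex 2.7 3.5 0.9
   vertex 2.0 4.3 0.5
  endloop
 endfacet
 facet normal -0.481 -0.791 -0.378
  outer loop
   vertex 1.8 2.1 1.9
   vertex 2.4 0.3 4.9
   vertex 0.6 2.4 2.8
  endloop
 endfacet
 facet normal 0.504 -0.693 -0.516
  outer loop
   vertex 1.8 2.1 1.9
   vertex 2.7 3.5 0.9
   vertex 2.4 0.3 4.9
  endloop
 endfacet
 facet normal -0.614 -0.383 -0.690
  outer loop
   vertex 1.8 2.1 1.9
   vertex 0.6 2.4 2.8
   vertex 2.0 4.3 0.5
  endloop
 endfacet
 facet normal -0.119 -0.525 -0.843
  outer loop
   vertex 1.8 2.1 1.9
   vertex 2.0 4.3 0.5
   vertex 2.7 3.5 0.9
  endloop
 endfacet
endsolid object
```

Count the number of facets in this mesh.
8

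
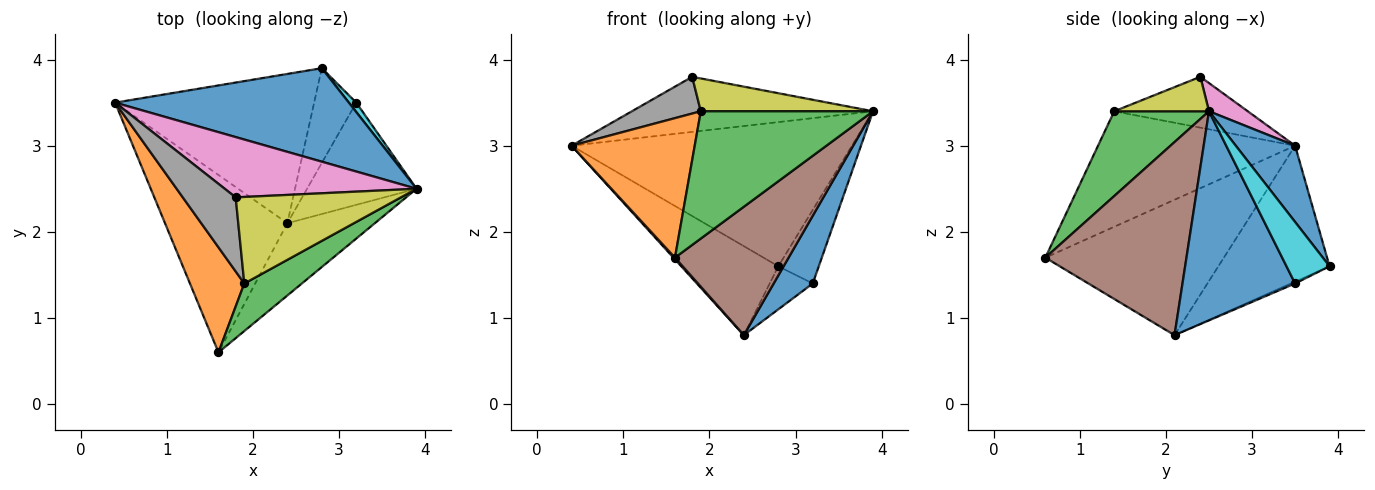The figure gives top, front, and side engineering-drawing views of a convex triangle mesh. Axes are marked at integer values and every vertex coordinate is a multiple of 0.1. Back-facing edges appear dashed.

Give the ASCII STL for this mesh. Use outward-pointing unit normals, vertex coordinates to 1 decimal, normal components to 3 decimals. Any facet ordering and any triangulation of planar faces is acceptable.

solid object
 facet normal 0.175 0.826 0.536
  outer loop
   vertex 2.8 3.9 1.6
   vertex 0.4 3.5 3.0
   vertex 3.9 2.5 3.4
  endloop
 endfacet
 facet normal -0.788 -0.492 0.371
  outer loop
   vertex 1.9 1.4 3.4
   vertex 0.4 3.5 3.0
   vertex 1.6 0.6 1.7
  endloop
 endfacet
 facet normal 0.458 -0.833 0.311
  outer loop
   vertex 1.9 1.4 3.4
   vertex 1.6 0.6 1.7
   vertex 3.9 2.5 3.4
  endloop
 endfacet
 facet normal -0.742 -0.007 -0.670
  outer loop
   vertex 2.4 2.1 0.8
   vertex 1.6 0.6 1.7
   vertex 0.4 3.5 3.0
  endloop
 endfacet
 facet normal -0.506 0.442 -0.741
  outer loop
   vertex 2.4 2.1 0.8
   vertex 0.4 3.5 3.0
   vertex 2.8 3.9 1.6
  endloop
 endfacet
 facet normal 0.735 -0.591 -0.333
  outer loop
   vertex 2.4 2.1 0.8
   vertex 3.9 2.5 3.4
   vertex 1.6 0.6 1.7
  endloop
 endfacet
 facet normal 0.108 0.671 0.734
  outer loop
   vertex 1.8 2.4 3.8
   vertex 3.9 2.5 3.4
   vertex 0.4 3.5 3.0
  endloop
 endfacet
 facet normal -0.653 -0.337 0.679
  outer loop
   vertex 1.8 2.4 3.8
   vertex 0.4 3.5 3.0
   vertex 1.9 1.4 3.4
  endloop
 endfacet
 facet normal 0.191 -0.348 0.918
  outer loop
   vertex 1.8 2.4 3.8
   vertex 1.9 1.4 3.4
   vertex 3.9 2.5 3.4
  endloop
 endfacet
 facet normal 0.726 0.682 0.087
  outer loop
   vertex 3.2 3.5 1.4
   vertex 2.8 3.9 1.6
   vertex 3.9 2.5 3.4
  endloop
 endfacet
 facet normal 0.847 -0.294 -0.443
  outer loop
   vertex 3.2 3.5 1.4
   vertex 3.9 2.5 3.4
   vertex 2.4 2.1 0.8
  endloop
 endfacet
 facet normal -0.041 0.413 -0.910
  outer loop
   vertex 3.2 3.5 1.4
   vertex 2.4 2.1 0.8
   vertex 2.8 3.9 1.6
  endloop
 endfacet
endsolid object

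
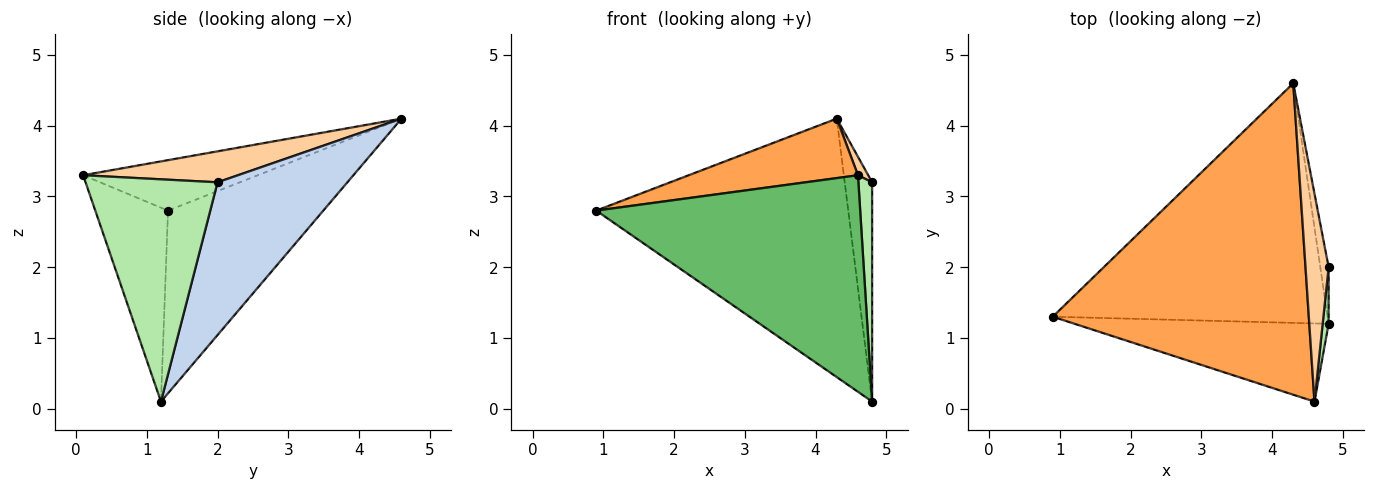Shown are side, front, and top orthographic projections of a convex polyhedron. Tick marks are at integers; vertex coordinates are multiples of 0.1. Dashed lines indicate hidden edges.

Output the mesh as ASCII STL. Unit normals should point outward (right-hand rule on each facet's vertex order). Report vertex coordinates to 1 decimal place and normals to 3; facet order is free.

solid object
 facet normal -0.412 0.668 -0.620
  outer loop
   vertex 4.8 1.2 0.1
   vertex 0.9 1.3 2.8
   vertex 4.3 4.6 4.1
  endloop
 endfacet
 facet normal 0.977 0.206 -0.053
  outer loop
   vertex 4.8 1.2 0.1
   vertex 4.3 4.6 4.1
   vertex 4.8 2.0 3.2
  endloop
 endfacet
 facet normal -0.190 -0.184 0.964
  outer loop
   vertex 4.6 0.1 3.3
   vertex 4.3 4.6 4.1
   vertex 0.9 1.3 2.8
  endloop
 endfacet
 facet normal 0.800 -0.053 0.597
  outer loop
   vertex 4.6 0.1 3.3
   vertex 4.8 2.0 3.2
   vertex 4.3 4.6 4.1
  endloop
 endfacet
 facet normal -0.251 -0.911 -0.329
  outer loop
   vertex 4.6 0.1 3.3
   vertex 0.9 1.3 2.8
   vertex 4.8 1.2 0.1
  endloop
 endfacet
 facet normal 0.994 -0.103 0.027
  outer loop
   vertex 4.6 0.1 3.3
   vertex 4.8 1.2 0.1
   vertex 4.8 2.0 3.2
  endloop
 endfacet
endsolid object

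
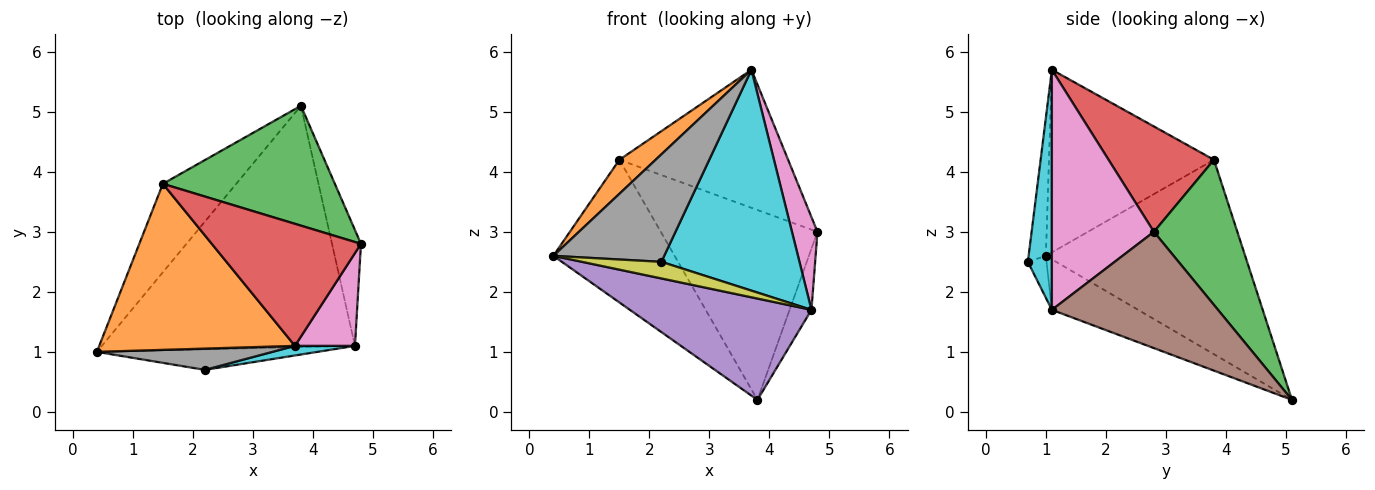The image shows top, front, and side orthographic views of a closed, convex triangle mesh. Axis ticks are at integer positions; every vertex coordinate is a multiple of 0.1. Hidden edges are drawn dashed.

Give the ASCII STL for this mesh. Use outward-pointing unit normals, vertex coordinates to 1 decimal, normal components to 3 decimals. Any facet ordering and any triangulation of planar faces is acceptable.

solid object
 facet normal -0.813 0.495 -0.307
  outer loop
   vertex 1.5 3.8 4.2
   vertex 3.8 5.1 0.2
   vertex 0.4 1.0 2.6
  endloop
 endfacet
 facet normal -0.675 -0.148 0.723
  outer loop
   vertex 1.5 3.8 4.2
   vertex 0.4 1.0 2.6
   vertex 3.7 1.1 5.7
  endloop
 endfacet
 facet normal 0.411 0.771 0.487
  outer loop
   vertex 1.5 3.8 4.2
   vertex 4.8 2.8 3.0
   vertex 3.8 5.1 0.2
  endloop
 endfacet
 facet normal 0.424 0.679 0.600
  outer loop
   vertex 1.5 3.8 4.2
   vertex 3.7 1.1 5.7
   vertex 4.8 2.8 3.0
  endloop
 endfacet
 facet normal -0.181 -0.381 -0.907
  outer loop
   vertex 4.7 1.1 1.7
   vertex 0.4 1.0 2.6
   vertex 3.8 5.1 0.2
  endloop
 endfacet
 facet normal 0.963 0.127 -0.240
  outer loop
   vertex 4.7 1.1 1.7
   vertex 3.8 5.1 0.2
   vertex 4.8 2.8 3.0
  endloop
 endfacet
 facet normal 0.943 -0.236 0.236
  outer loop
   vertex 4.7 1.1 1.7
   vertex 4.8 2.8 3.0
   vertex 3.7 1.1 5.7
  endloop
 endfacet
 facet normal -0.151 -0.970 0.192
  outer loop
   vertex 2.2 0.7 2.5
   vertex 3.7 1.1 5.7
   vertex 0.4 1.0 2.6
  endloop
 endfacet
 facet normal -0.146 -0.622 -0.769
  outer loop
   vertex 2.2 0.7 2.5
   vertex 0.4 1.0 2.6
   vertex 4.7 1.1 1.7
  endloop
 endfacet
 facet normal 0.171 -0.984 0.043
  outer loop
   vertex 2.2 0.7 2.5
   vertex 4.7 1.1 1.7
   vertex 3.7 1.1 5.7
  endloop
 endfacet
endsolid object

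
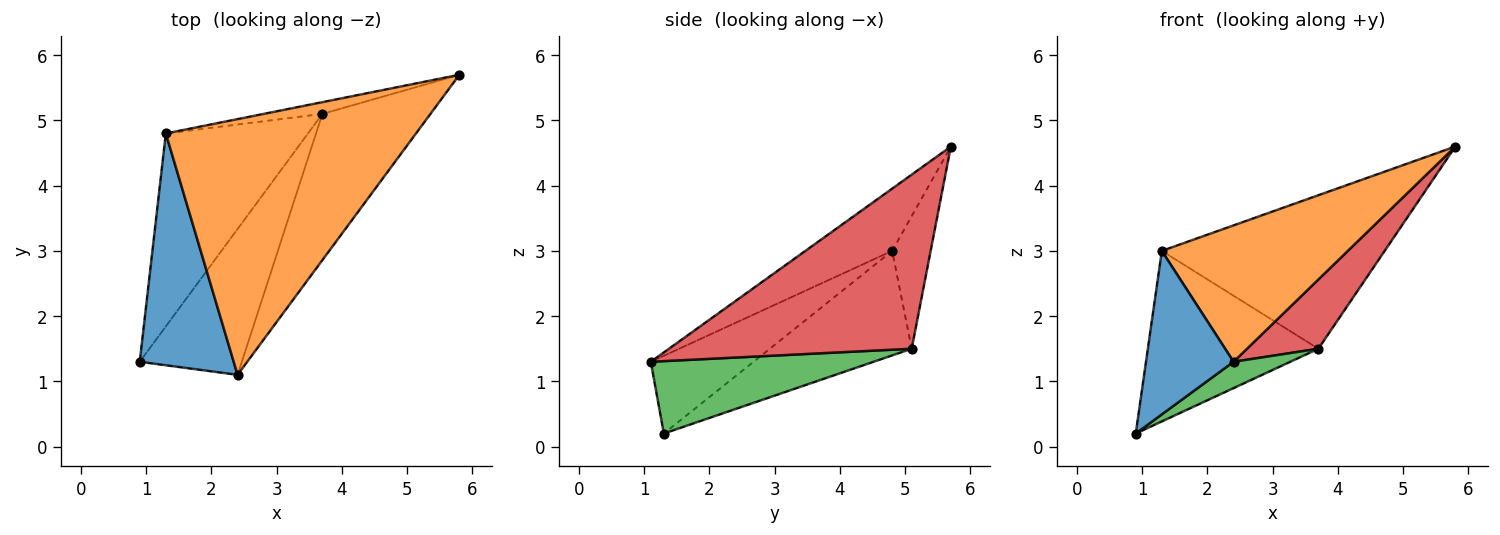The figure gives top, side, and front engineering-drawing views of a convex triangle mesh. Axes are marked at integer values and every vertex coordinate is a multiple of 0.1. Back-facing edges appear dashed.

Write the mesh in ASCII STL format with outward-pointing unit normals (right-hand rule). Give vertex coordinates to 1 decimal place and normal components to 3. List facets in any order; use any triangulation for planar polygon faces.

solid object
 facet normal -0.560 -0.478 0.677
  outer loop
   vertex 1.3 4.8 3.0
   vertex 0.9 1.3 0.2
   vertex 2.4 1.1 1.3
  endloop
 endfacet
 facet normal -0.214 -0.460 0.862
  outer loop
   vertex 1.3 4.8 3.0
   vertex 2.4 1.1 1.3
   vertex 5.8 5.7 4.6
  endloop
 endfacet
 facet normal 0.572 -0.146 -0.807
  outer loop
   vertex 3.7 5.1 1.5
   vertex 2.4 1.1 1.3
   vertex 0.9 1.3 0.2
  endloop
 endfacet
 facet normal 0.824 -0.242 -0.512
  outer loop
   vertex 3.7 5.1 1.5
   vertex 5.8 5.7 4.6
   vertex 2.4 1.1 1.3
  endloop
 endfacet
 facet normal -0.483 0.580 -0.656
  outer loop
   vertex 3.7 5.1 1.5
   vertex 0.9 1.3 0.2
   vertex 1.3 4.8 3.0
  endloop
 endfacet
 facet normal -0.170 0.983 -0.075
  outer loop
   vertex 3.7 5.1 1.5
   vertex 1.3 4.8 3.0
   vertex 5.8 5.7 4.6
  endloop
 endfacet
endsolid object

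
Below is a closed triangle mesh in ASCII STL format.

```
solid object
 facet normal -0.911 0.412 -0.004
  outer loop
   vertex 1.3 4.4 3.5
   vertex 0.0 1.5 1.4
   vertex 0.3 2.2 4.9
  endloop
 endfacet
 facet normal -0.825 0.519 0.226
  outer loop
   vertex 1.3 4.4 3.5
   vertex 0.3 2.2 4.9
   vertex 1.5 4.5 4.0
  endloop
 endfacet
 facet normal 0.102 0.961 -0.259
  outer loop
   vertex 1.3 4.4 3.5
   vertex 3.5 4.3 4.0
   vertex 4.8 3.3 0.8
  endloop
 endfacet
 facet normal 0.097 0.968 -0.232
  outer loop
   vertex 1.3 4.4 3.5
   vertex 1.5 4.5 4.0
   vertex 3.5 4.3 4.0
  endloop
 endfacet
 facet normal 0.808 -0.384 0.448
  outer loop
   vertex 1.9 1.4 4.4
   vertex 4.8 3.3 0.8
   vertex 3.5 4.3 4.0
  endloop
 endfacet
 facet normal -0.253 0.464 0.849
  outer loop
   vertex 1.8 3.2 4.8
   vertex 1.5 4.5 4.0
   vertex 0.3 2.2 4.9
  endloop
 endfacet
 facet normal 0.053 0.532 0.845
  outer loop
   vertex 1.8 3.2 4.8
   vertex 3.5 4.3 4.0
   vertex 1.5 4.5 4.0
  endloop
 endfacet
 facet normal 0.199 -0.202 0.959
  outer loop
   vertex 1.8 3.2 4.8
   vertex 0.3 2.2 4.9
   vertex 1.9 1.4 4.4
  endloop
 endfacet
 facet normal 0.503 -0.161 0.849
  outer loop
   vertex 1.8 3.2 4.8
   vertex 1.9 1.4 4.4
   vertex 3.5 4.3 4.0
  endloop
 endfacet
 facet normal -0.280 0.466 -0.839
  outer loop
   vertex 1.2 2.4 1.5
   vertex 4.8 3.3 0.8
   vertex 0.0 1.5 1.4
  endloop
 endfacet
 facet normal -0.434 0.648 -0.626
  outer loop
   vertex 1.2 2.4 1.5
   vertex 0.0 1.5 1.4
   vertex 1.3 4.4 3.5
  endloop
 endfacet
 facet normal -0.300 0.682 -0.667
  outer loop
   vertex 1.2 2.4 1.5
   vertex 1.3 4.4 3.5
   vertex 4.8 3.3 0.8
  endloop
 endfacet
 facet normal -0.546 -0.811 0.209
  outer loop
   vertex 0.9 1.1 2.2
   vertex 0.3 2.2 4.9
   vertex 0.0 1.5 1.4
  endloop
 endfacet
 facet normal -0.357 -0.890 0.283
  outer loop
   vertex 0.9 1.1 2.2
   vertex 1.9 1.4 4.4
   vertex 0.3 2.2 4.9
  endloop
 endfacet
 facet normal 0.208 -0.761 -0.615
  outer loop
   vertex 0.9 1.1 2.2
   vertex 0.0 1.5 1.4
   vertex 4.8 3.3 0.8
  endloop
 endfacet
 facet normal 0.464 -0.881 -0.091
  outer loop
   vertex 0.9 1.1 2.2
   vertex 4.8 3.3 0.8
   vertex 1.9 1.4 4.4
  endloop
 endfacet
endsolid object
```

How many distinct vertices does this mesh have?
10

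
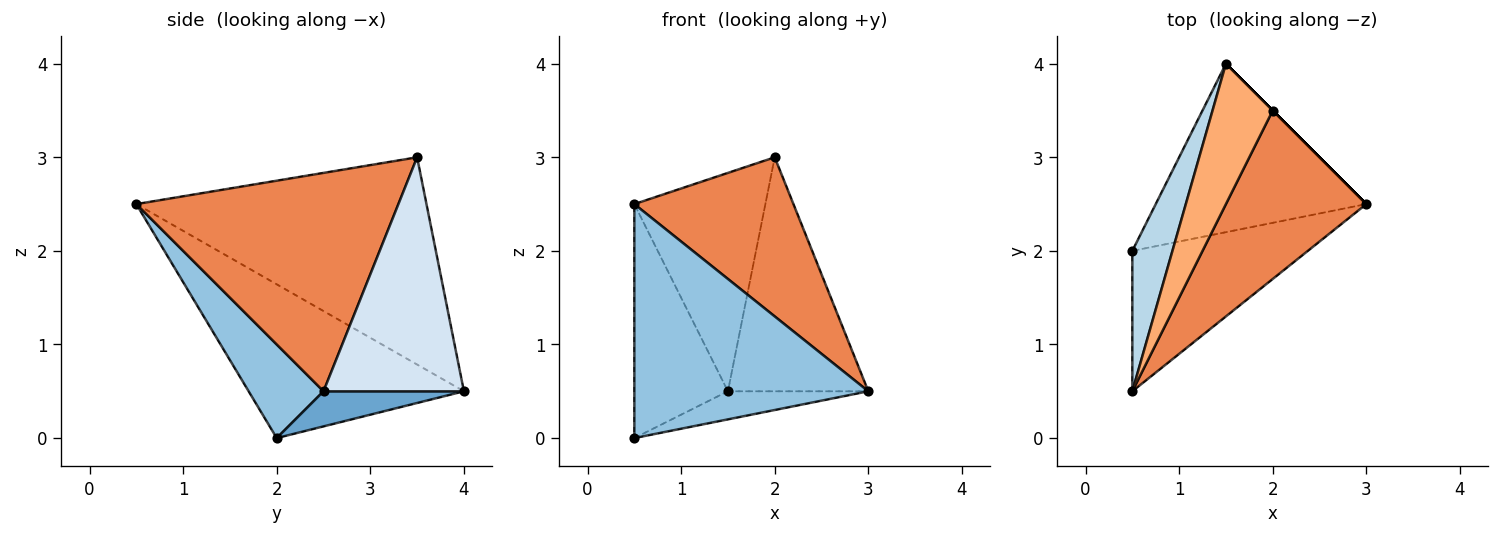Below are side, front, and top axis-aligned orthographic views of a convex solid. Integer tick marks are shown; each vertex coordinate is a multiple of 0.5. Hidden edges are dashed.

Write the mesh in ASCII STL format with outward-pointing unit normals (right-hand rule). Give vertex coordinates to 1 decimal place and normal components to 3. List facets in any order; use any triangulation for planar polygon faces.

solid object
 facet normal 0.162 0.162 -0.973
  outer loop
   vertex 1.5 4.0 0.5
   vertex 3.0 2.5 0.5
   vertex 0.5 2.0 0.0
  endloop
 endfacet
 facet normal 0.265 -0.827 -0.496
  outer loop
   vertex 0.5 0.5 2.5
   vertex 0.5 2.0 0.0
   vertex 3.0 2.5 0.5
  endloop
 endfacet
 facet normal -0.892 0.388 0.233
  outer loop
   vertex 0.5 0.5 2.5
   vertex 1.5 4.0 0.5
   vertex 0.5 2.0 0.0
  endloop
 endfacet
 facet normal 0.707 0.707 0.000
  outer loop
   vertex 2.0 3.5 3.0
   vertex 3.0 2.5 0.5
   vertex 1.5 4.0 0.5
  endloop
 endfacet
 facet normal 0.749 -0.455 0.482
  outer loop
   vertex 2.0 3.5 3.0
   vertex 0.5 0.5 2.5
   vertex 3.0 2.5 0.5
  endloop
 endfacet
 facet normal -0.881 0.398 0.256
  outer loop
   vertex 2.0 3.5 3.0
   vertex 1.5 4.0 0.5
   vertex 0.5 0.5 2.5
  endloop
 endfacet
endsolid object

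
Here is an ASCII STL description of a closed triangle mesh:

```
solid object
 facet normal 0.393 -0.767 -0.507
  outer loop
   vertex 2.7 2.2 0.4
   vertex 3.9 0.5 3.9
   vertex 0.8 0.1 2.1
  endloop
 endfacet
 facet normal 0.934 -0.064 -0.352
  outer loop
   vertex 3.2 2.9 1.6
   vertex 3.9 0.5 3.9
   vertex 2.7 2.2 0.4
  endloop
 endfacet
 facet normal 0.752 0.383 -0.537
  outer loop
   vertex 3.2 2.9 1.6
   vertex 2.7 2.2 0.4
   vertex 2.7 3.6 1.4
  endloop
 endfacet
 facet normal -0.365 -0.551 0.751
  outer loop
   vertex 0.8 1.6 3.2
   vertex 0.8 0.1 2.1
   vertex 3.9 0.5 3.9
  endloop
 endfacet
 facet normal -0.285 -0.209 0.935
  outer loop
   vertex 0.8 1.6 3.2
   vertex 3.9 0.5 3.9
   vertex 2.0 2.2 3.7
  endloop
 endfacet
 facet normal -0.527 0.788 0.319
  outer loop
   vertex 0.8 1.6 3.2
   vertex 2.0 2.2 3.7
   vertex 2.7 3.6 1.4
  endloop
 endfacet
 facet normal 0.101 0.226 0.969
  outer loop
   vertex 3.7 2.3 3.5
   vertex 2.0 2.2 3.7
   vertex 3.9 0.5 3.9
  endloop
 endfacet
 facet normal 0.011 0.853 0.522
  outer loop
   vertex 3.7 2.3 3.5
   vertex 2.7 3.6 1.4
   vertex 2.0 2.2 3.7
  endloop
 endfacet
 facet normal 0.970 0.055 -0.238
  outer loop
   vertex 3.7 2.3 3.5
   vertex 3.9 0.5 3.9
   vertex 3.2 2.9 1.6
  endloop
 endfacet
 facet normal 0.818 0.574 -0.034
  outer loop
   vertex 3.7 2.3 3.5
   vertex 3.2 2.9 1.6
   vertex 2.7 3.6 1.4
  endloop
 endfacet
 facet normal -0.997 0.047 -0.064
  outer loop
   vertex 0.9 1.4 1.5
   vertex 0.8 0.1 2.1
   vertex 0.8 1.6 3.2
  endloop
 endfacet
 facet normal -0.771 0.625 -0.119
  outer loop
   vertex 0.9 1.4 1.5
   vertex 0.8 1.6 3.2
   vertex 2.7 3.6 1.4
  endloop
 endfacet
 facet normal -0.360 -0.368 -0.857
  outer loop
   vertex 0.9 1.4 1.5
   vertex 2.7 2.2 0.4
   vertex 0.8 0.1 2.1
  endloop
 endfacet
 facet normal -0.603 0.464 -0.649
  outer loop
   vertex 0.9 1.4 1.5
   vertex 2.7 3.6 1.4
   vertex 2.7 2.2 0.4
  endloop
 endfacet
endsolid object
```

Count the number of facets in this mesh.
14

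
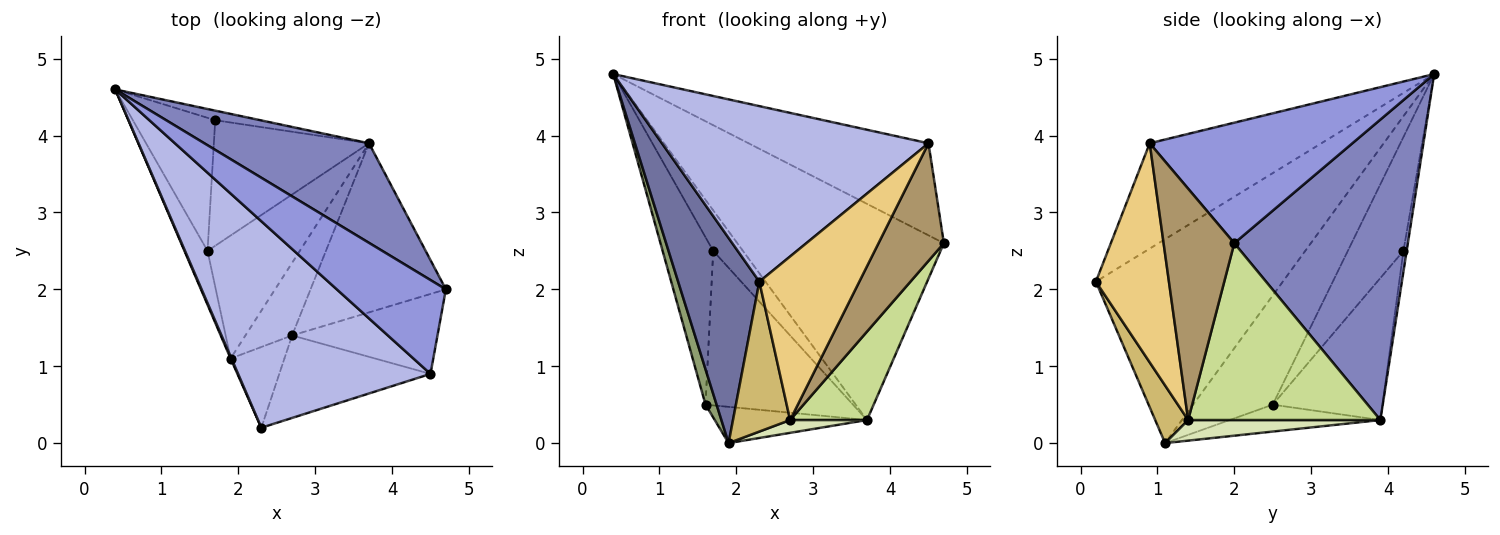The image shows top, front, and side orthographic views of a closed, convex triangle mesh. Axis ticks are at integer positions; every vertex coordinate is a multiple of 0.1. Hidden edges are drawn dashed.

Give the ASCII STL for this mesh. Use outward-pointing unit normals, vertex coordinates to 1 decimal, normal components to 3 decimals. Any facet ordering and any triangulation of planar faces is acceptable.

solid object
 facet normal -0.917 -0.398 0.004
  outer loop
   vertex 1.9 1.1 0.0
   vertex 2.3 0.2 2.1
   vertex 0.4 4.6 4.8
  endloop
 endfacet
 facet normal 0.607 0.722 0.333
  outer loop
   vertex 3.7 3.9 0.3
   vertex 0.4 4.6 4.8
   vertex 4.7 2.0 2.6
  endloop
 endfacet
 facet normal 0.619 0.550 0.561
  outer loop
   vertex 4.5 0.9 3.9
   vertex 4.7 2.0 2.6
   vertex 0.4 4.6 4.8
  endloop
 endfacet
 facet normal -0.385 -0.598 0.703
  outer loop
   vertex 4.5 0.9 3.9
   vertex 0.4 4.6 4.8
   vertex 2.3 0.2 2.1
  endloop
 endfacet
 facet normal -0.970 -0.135 -0.205
  outer loop
   vertex 1.6 2.5 0.5
   vertex 1.9 1.1 0.0
   vertex 0.4 4.6 4.8
  endloop
 endfacet
 facet normal -0.269 0.272 -0.924
  outer loop
   vertex 1.6 2.5 0.5
   vertex 3.7 3.9 0.3
   vertex 1.9 1.1 0.0
  endloop
 endfacet
 facet normal 0.757 -0.303 -0.579
  outer loop
   vertex 2.7 1.4 0.3
   vertex 3.7 3.9 0.3
   vertex 4.7 2.0 2.6
  endloop
 endfacet
 facet normal 0.398 -0.159 -0.903
  outer loop
   vertex 2.7 1.4 0.3
   vertex 1.9 1.1 0.0
   vertex 3.7 3.9 0.3
  endloop
 endfacet
 facet normal 0.667 -0.616 -0.419
  outer loop
   vertex 2.7 1.4 0.3
   vertex 4.7 2.0 2.6
   vertex 4.5 0.9 3.9
  endloop
 endfacet
 facet normal 0.453 -0.785 -0.423
  outer loop
   vertex 2.7 1.4 0.3
   vertex 2.3 0.2 2.1
   vertex 1.9 1.1 0.0
  endloop
 endfacet
 facet normal 0.546 -0.748 -0.377
  outer loop
   vertex 2.7 1.4 0.3
   vertex 4.5 0.9 3.9
   vertex 2.3 0.2 2.1
  endloop
 endfacet
 facet normal -0.106 0.968 -0.228
  outer loop
   vertex 1.7 4.2 2.5
   vertex 0.4 4.6 4.8
   vertex 3.7 3.9 0.3
  endloop
 endfacet
 facet normal -0.652 0.593 -0.472
  outer loop
   vertex 1.7 4.2 2.5
   vertex 1.6 2.5 0.5
   vertex 0.4 4.6 4.8
  endloop
 endfacet
 facet normal -0.500 0.672 -0.546
  outer loop
   vertex 1.7 4.2 2.5
   vertex 3.7 3.9 0.3
   vertex 1.6 2.5 0.5
  endloop
 endfacet
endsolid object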